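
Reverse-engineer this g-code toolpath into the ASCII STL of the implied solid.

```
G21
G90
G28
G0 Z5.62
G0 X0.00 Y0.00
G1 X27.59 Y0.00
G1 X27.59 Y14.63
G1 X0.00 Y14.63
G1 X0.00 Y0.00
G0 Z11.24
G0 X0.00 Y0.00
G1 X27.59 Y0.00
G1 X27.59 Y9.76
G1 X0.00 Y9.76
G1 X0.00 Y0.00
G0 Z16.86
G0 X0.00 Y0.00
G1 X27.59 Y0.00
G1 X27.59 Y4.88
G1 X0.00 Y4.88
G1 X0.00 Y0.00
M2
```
solid part
  facet normal 0.0000 0.0000 -1.0000
    outer loop
      vertex 27.59 19.51 0.00
      vertex 27.59 0.00 0.00
      vertex 0.00 0.00 0.00
    endloop
  endfacet
  facet normal 0.0000 0.0000 -1.0000
    outer loop
      vertex 0.00 19.51 0.00
      vertex 27.59 19.51 0.00
      vertex 0.00 0.00 0.00
    endloop
  endfacet
  facet normal 0.0000 -1.0000 0.0000
    outer loop
      vertex 0.00 0.00 0.00
      vertex 27.59 0.00 0.00
      vertex 27.59 0.00 22.48
    endloop
  endfacet
  facet normal 0.0000 -1.0000 0.0000
    outer loop
      vertex 0.00 0.00 0.00
      vertex 27.59 0.00 22.48
      vertex 0.00 0.00 22.48
    endloop
  endfacet
  facet normal 0.0000 0.7552 0.6555
    outer loop
      vertex 0.00 0.00 22.48
      vertex 27.59 0.00 22.48
      vertex 27.59 19.51 0.00
    endloop
  endfacet
  facet normal 0.0000 0.7552 0.6555
    outer loop
      vertex 0.00 0.00 22.48
      vertex 27.59 19.51 0.00
      vertex 0.00 19.51 0.00
    endloop
  endfacet
  facet normal -1.0000 0.0000 0.0000
    outer loop
      vertex 0.00 0.00 22.48
      vertex 0.00 19.51 0.00
      vertex 0.00 0.00 0.00
    endloop
  endfacet
  facet normal 1.0000 0.0000 0.0000
    outer loop
      vertex 27.59 0.00 0.00
      vertex 27.59 19.51 0.00
      vertex 27.59 0.00 22.48
    endloop
  endfacet
endsolid part

The G0 Z moves step by Δz≈5.62 mm. The G1 loops shrink linearly with z, so the solid tapers from its base footprint up to z≈22.5. Closing with a flat bottom cap and the tapered top and triangulating gives 8 facets — a wedge (ramp): 27.6 × 19.5 mm base, rising to 22.5 mm along the y=0 edge and sloping linearly to z=0 at y=19.5.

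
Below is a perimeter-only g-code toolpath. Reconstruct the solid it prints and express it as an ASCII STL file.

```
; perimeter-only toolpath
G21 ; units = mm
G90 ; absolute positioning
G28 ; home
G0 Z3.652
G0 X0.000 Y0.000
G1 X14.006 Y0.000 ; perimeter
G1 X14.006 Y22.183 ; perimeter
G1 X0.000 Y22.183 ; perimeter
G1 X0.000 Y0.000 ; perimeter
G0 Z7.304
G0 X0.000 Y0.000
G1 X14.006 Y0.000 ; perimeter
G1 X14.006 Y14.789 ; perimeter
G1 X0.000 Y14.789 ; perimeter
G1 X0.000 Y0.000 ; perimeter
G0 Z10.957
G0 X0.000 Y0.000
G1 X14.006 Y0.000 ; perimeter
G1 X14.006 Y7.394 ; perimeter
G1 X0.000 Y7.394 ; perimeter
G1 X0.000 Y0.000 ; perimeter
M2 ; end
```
solid part
  facet normal 0.0000 0.0000 -1.0000
    outer loop
      vertex 14.006 29.577 0.000
      vertex 14.006 0.000 0.000
      vertex 0.000 0.000 0.000
    endloop
  endfacet
  facet normal 0.0000 0.0000 -1.0000
    outer loop
      vertex 0.000 29.577 0.000
      vertex 14.006 29.577 0.000
      vertex 0.000 0.000 0.000
    endloop
  endfacet
  facet normal 0.0000 -1.0000 0.0000
    outer loop
      vertex 0.000 0.000 0.000
      vertex 14.006 0.000 0.000
      vertex 14.006 0.000 14.609
    endloop
  endfacet
  facet normal 0.0000 -1.0000 0.0000
    outer loop
      vertex 0.000 0.000 0.000
      vertex 14.006 0.000 14.609
      vertex 0.000 0.000 14.609
    endloop
  endfacet
  facet normal 0.0000 0.4429 0.8966
    outer loop
      vertex 0.000 0.000 14.609
      vertex 14.006 0.000 14.609
      vertex 14.006 29.577 0.000
    endloop
  endfacet
  facet normal 0.0000 0.4429 0.8966
    outer loop
      vertex 0.000 0.000 14.609
      vertex 14.006 29.577 0.000
      vertex 0.000 29.577 0.000
    endloop
  endfacet
  facet normal -1.0000 0.0000 0.0000
    outer loop
      vertex 0.000 0.000 14.609
      vertex 0.000 29.577 0.000
      vertex 0.000 0.000 0.000
    endloop
  endfacet
  facet normal 1.0000 0.0000 0.0000
    outer loop
      vertex 14.006 0.000 0.000
      vertex 14.006 29.577 0.000
      vertex 14.006 0.000 14.609
    endloop
  endfacet
endsolid part

The G0 Z moves step by Δz≈3.652 mm. The G1 loops shrink linearly with z, so the solid tapers from its base footprint up to z≈14.6. Closing with a flat bottom cap and the tapered top and triangulating gives 8 facets — a wedge (ramp): 14 × 29.6 mm base, rising to 14.6 mm along the y=0 edge and sloping linearly to z=0 at y=29.6.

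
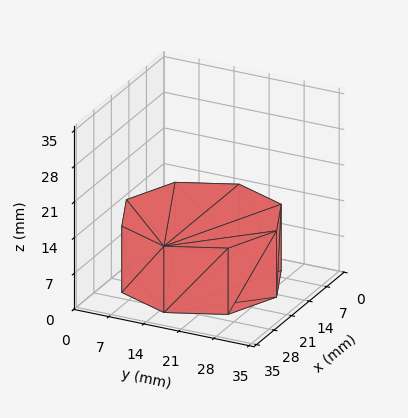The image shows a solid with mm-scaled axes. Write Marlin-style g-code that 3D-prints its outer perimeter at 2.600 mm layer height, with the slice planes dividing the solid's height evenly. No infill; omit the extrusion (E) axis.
Reading the render: the shape is a regular 8-sided prism (a cylinder approximated with 8 flat sides), circumscribed radius ≈ 15 mm, height ≈ 13 mm (dimensions read to the nearest mm from the axis ticks). For the g-code, the solid's height is divided into equal slices at the stated Δz and each level perimeter traced with G1 moves after a G0 lift.

; perimeter-only toolpath
G21 ; units = mm
G90 ; absolute positioning
G28 ; home
; layer 1
G0 Z2.600
G0 X30.000 Y15.000
G1 X25.607 Y25.607
G1 X15.000 Y30.000
G1 X4.393 Y25.607
G1 X0.000 Y15.000
G1 X4.393 Y4.393
G1 X15.000 Y0.000
G1 X25.607 Y4.393
G1 X30.000 Y15.000
; layer 2
G0 Z5.200
G0 X30.000 Y15.000
G1 X25.607 Y25.607
G1 X15.000 Y30.000
G1 X4.393 Y25.607
G1 X0.000 Y15.000
G1 X4.393 Y4.393
G1 X15.000 Y0.000
G1 X25.607 Y4.393
G1 X30.000 Y15.000
; layer 3
G0 Z7.800
G0 X30.000 Y15.000
G1 X25.607 Y25.607
G1 X15.000 Y30.000
G1 X4.393 Y25.607
G1 X0.000 Y15.000
G1 X4.393 Y4.393
G1 X15.000 Y0.000
G1 X25.607 Y4.393
G1 X30.000 Y15.000
; layer 4
G0 Z10.400
G0 X30.000 Y15.000
G1 X25.607 Y25.607
G1 X15.000 Y30.000
G1 X4.393 Y25.607
G1 X0.000 Y15.000
G1 X4.393 Y4.393
G1 X15.000 Y0.000
G1 X25.607 Y4.393
G1 X30.000 Y15.000
; layer 5
G0 Z13.000
G0 X30.000 Y15.000
G1 X25.607 Y25.607
G1 X15.000 Y30.000
G1 X4.393 Y25.607
G1 X0.000 Y15.000
G1 X4.393 Y4.393
G1 X15.000 Y0.000
G1 X25.607 Y4.393
G1 X30.000 Y15.000
M2 ; end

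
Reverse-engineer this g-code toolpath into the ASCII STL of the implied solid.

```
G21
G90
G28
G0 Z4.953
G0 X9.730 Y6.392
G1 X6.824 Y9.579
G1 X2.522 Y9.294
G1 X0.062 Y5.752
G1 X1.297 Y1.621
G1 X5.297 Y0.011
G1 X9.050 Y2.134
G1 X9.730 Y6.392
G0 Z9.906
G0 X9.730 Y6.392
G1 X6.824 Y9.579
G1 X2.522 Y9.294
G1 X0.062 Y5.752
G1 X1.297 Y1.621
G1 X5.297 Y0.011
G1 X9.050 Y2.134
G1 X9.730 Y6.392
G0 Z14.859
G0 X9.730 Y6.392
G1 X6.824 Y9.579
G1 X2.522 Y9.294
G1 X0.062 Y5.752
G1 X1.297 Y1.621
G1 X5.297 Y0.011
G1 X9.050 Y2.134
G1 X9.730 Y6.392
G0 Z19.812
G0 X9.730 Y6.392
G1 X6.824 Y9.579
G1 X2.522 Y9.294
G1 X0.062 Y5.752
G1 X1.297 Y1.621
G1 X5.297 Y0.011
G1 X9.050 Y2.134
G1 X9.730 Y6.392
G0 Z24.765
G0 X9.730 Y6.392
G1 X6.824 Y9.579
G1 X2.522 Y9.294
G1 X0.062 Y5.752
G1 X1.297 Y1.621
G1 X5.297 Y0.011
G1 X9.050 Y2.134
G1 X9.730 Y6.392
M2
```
solid part
  facet normal 0.0000 0.0000 -1.0000
    outer loop
      vertex 2.522 9.294 0.000
      vertex 6.824 9.579 0.000
      vertex 9.730 6.392 0.000
    endloop
  endfacet
  facet normal 0.0000 0.0000 -1.0000
    outer loop
      vertex 0.062 5.752 0.000
      vertex 2.522 9.294 0.000
      vertex 9.730 6.392 0.000
    endloop
  endfacet
  facet normal 0.0000 0.0000 -1.0000
    outer loop
      vertex 1.297 1.621 0.000
      vertex 0.062 5.752 0.000
      vertex 9.730 6.392 0.000
    endloop
  endfacet
  facet normal 0.0000 0.0000 -1.0000
    outer loop
      vertex 5.297 0.011 0.000
      vertex 1.297 1.621 0.000
      vertex 9.730 6.392 0.000
    endloop
  endfacet
  facet normal 0.0000 0.0000 -1.0000
    outer loop
      vertex 9.050 2.134 0.000
      vertex 5.297 0.011 0.000
      vertex 9.730 6.392 0.000
    endloop
  endfacet
  facet normal 0.0000 0.0000 1.0000
    outer loop
      vertex 9.730 6.392 24.765
      vertex 6.824 9.579 24.765
      vertex 2.522 9.294 24.765
    endloop
  endfacet
  facet normal 0.0000 0.0000 1.0000
    outer loop
      vertex 9.730 6.392 24.765
      vertex 2.522 9.294 24.765
      vertex 0.062 5.752 24.765
    endloop
  endfacet
  facet normal 0.0000 0.0000 1.0000
    outer loop
      vertex 9.730 6.392 24.765
      vertex 0.062 5.752 24.765
      vertex 1.297 1.621 24.765
    endloop
  endfacet
  facet normal 0.0000 0.0000 1.0000
    outer loop
      vertex 9.730 6.392 24.765
      vertex 1.297 1.621 24.765
      vertex 5.297 0.011 24.765
    endloop
  endfacet
  facet normal 0.0000 0.0000 1.0000
    outer loop
      vertex 9.730 6.392 24.765
      vertex 5.297 0.011 24.765
      vertex 9.050 2.134 24.765
    endloop
  endfacet
  facet normal 0.7389 0.6738 0.0000
    outer loop
      vertex 9.730 6.392 0.000
      vertex 6.824 9.579 0.000
      vertex 6.824 9.579 24.765
    endloop
  endfacet
  facet normal 0.7389 0.6738 0.0000
    outer loop
      vertex 9.730 6.392 0.000
      vertex 6.824 9.579 24.765
      vertex 9.730 6.392 24.765
    endloop
  endfacet
  facet normal -0.0661 0.9978 0.0000
    outer loop
      vertex 6.824 9.579 0.000
      vertex 2.522 9.294 0.000
      vertex 2.522 9.294 24.765
    endloop
  endfacet
  facet normal -0.0661 0.9978 0.0000
    outer loop
      vertex 6.824 9.579 0.000
      vertex 2.522 9.294 24.765
      vertex 6.824 9.579 24.765
    endloop
  endfacet
  facet normal -0.8213 0.5704 0.0000
    outer loop
      vertex 2.522 9.294 0.000
      vertex 0.062 5.752 0.000
      vertex 0.062 5.752 24.765
    endloop
  endfacet
  facet normal -0.8213 0.5704 0.0000
    outer loop
      vertex 2.522 9.294 0.000
      vertex 0.062 5.752 24.765
      vertex 2.522 9.294 24.765
    endloop
  endfacet
  facet normal -0.9581 -0.2864 0.0000
    outer loop
      vertex 0.062 5.752 0.000
      vertex 1.297 1.621 0.000
      vertex 1.297 1.621 24.765
    endloop
  endfacet
  facet normal -0.9581 -0.2864 0.0000
    outer loop
      vertex 0.062 5.752 0.000
      vertex 1.297 1.621 24.765
      vertex 0.062 5.752 24.765
    endloop
  endfacet
  facet normal -0.3734 -0.9277 0.0000
    outer loop
      vertex 1.297 1.621 0.000
      vertex 5.297 0.011 0.000
      vertex 5.297 0.011 24.765
    endloop
  endfacet
  facet normal -0.3734 -0.9277 0.0000
    outer loop
      vertex 1.297 1.621 0.000
      vertex 5.297 0.011 24.765
      vertex 1.297 1.621 24.765
    endloop
  endfacet
  facet normal 0.4924 -0.8704 0.0000
    outer loop
      vertex 5.297 0.011 0.000
      vertex 9.050 2.134 0.000
      vertex 9.050 2.134 24.765
    endloop
  endfacet
  facet normal 0.4924 -0.8704 0.0000
    outer loop
      vertex 5.297 0.011 0.000
      vertex 9.050 2.134 24.765
      vertex 5.297 0.011 24.765
    endloop
  endfacet
  facet normal 0.9875 -0.1577 0.0000
    outer loop
      vertex 9.050 2.134 0.000
      vertex 9.730 6.392 0.000
      vertex 9.730 6.392 24.765
    endloop
  endfacet
  facet normal 0.9875 -0.1577 0.0000
    outer loop
      vertex 9.050 2.134 0.000
      vertex 9.730 6.392 24.765
      vertex 9.050 2.134 24.765
    endloop
  endfacet
endsolid part

The G0 Z moves step by Δz≈4.953 mm. Every layer's G1 loop is the same polygon, so the solid is a straight extrusion of it from z=0 to z≈24.8. Closing with flat bottom and top caps and triangulating gives 24 facets — a regular 7-sided prism (a cylinder approximated with 7 flat sides), circumscribed radius ≈ 4.97 mm, height ≈ 24.8 mm.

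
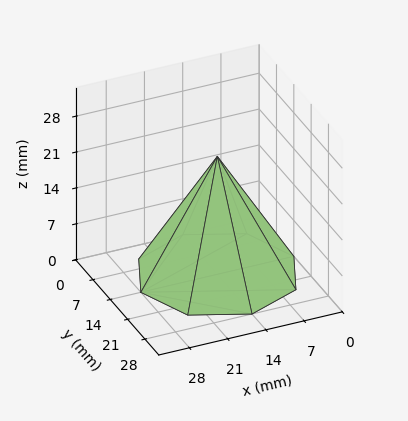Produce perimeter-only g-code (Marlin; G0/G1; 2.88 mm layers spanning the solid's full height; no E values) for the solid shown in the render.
Reading the render: the shape is a regular 8-sided pyramid, base circumscribed radius ≈ 14 mm, apex at z ≈ 23 mm (dimensions read to the nearest mm from the axis ticks). For the g-code, the solid's height is divided into equal slices at the stated Δz and each level perimeter traced with G1 moves after a G0 lift.

; perimeter-only toolpath
G21 ; units = mm
G90 ; absolute positioning
G28 ; home
; layer 1
G0 Z2.88
G0 X26.25 Y14.00
G1 X22.66 Y22.66
G1 X14.00 Y26.25
G1 X5.34 Y22.66
G1 X1.75 Y14.00
G1 X5.34 Y5.34
G1 X14.00 Y1.75
G1 X22.66 Y5.34
G1 X26.25 Y14.00
; layer 2
G0 Z5.75
G0 X24.50 Y14.00
G1 X21.42 Y21.42
G1 X14.00 Y24.50
G1 X6.57 Y21.42
G1 X3.50 Y14.00
G1 X6.57 Y6.57
G1 X14.00 Y3.50
G1 X21.42 Y6.57
G1 X24.50 Y14.00
; layer 3
G0 Z8.62
G0 X22.75 Y14.00
G1 X20.19 Y20.19
G1 X14.00 Y22.75
G1 X7.81 Y20.19
G1 X5.25 Y14.00
G1 X7.81 Y7.81
G1 X14.00 Y5.25
G1 X20.19 Y7.81
G1 X22.75 Y14.00
; layer 4
G0 Z11.50
G0 X21.00 Y14.00
G1 X18.95 Y18.95
G1 X14.00 Y21.00
G1 X9.05 Y18.95
G1 X7.00 Y14.00
G1 X9.05 Y9.05
G1 X14.00 Y7.00
G1 X18.95 Y9.05
G1 X21.00 Y14.00
; layer 5
G0 Z14.38
G0 X19.25 Y14.00
G1 X17.71 Y17.71
G1 X14.00 Y19.25
G1 X10.29 Y17.71
G1 X8.75 Y14.00
G1 X10.29 Y10.29
G1 X14.00 Y8.75
G1 X17.71 Y10.29
G1 X19.25 Y14.00
; layer 6
G0 Z17.25
G0 X17.50 Y14.00
G1 X16.48 Y16.48
G1 X14.00 Y17.50
G1 X11.53 Y16.48
G1 X10.50 Y14.00
G1 X11.53 Y11.53
G1 X14.00 Y10.50
G1 X16.48 Y11.53
G1 X17.50 Y14.00
; layer 7
G0 Z20.12
G0 X15.75 Y14.00
G1 X15.24 Y15.24
G1 X14.00 Y15.75
G1 X12.76 Y15.24
G1 X12.25 Y14.00
G1 X12.76 Y12.76
G1 X14.00 Y12.25
G1 X15.24 Y12.76
G1 X15.75 Y14.00
M2 ; end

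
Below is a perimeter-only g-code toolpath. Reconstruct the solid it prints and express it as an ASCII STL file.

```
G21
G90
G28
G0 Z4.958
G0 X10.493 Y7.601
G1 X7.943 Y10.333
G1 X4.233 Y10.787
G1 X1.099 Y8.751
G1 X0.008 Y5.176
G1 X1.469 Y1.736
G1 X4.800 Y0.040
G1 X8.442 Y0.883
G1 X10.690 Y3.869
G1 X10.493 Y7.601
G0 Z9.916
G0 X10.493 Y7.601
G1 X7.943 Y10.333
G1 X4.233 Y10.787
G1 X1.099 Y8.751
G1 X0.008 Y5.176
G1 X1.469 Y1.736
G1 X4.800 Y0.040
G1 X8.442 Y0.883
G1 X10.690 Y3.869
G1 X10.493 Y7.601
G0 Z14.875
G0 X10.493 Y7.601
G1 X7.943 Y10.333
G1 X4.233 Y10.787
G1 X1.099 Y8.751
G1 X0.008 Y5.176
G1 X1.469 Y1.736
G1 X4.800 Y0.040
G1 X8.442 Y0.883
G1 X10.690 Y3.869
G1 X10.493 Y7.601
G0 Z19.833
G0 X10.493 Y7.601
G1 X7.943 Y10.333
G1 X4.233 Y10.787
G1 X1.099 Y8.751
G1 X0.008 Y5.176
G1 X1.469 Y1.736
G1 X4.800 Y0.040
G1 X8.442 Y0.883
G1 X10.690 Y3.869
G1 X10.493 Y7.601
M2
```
solid part
  facet normal 0.0000 0.0000 -1.0000
    outer loop
      vertex 4.233 10.787 0.000
      vertex 7.943 10.333 0.000
      vertex 10.493 7.601 0.000
    endloop
  endfacet
  facet normal 0.0000 0.0000 -1.0000
    outer loop
      vertex 1.099 8.751 0.000
      vertex 4.233 10.787 0.000
      vertex 10.493 7.601 0.000
    endloop
  endfacet
  facet normal 0.0000 0.0000 -1.0000
    outer loop
      vertex 0.008 5.176 0.000
      vertex 1.099 8.751 0.000
      vertex 10.493 7.601 0.000
    endloop
  endfacet
  facet normal 0.0000 0.0000 -1.0000
    outer loop
      vertex 1.469 1.736 0.000
      vertex 0.008 5.176 0.000
      vertex 10.493 7.601 0.000
    endloop
  endfacet
  facet normal 0.0000 0.0000 -1.0000
    outer loop
      vertex 4.800 0.040 0.000
      vertex 1.469 1.736 0.000
      vertex 10.493 7.601 0.000
    endloop
  endfacet
  facet normal 0.0000 0.0000 -1.0000
    outer loop
      vertex 8.442 0.883 0.000
      vertex 4.800 0.040 0.000
      vertex 10.493 7.601 0.000
    endloop
  endfacet
  facet normal 0.0000 0.0000 -1.0000
    outer loop
      vertex 10.690 3.869 0.000
      vertex 8.442 0.883 0.000
      vertex 10.493 7.601 0.000
    endloop
  endfacet
  facet normal 0.0000 0.0000 1.0000
    outer loop
      vertex 10.493 7.601 19.833
      vertex 7.943 10.333 19.833
      vertex 4.233 10.787 19.833
    endloop
  endfacet
  facet normal 0.0000 0.0000 1.0000
    outer loop
      vertex 10.493 7.601 19.833
      vertex 4.233 10.787 19.833
      vertex 1.099 8.751 19.833
    endloop
  endfacet
  facet normal 0.0000 0.0000 1.0000
    outer loop
      vertex 10.493 7.601 19.833
      vertex 1.099 8.751 19.833
      vertex 0.008 5.176 19.833
    endloop
  endfacet
  facet normal 0.0000 0.0000 1.0000
    outer loop
      vertex 10.493 7.601 19.833
      vertex 0.008 5.176 19.833
      vertex 1.469 1.736 19.833
    endloop
  endfacet
  facet normal 0.0000 0.0000 1.0000
    outer loop
      vertex 10.493 7.601 19.833
      vertex 1.469 1.736 19.833
      vertex 4.800 0.040 19.833
    endloop
  endfacet
  facet normal 0.0000 0.0000 1.0000
    outer loop
      vertex 10.493 7.601 19.833
      vertex 4.800 0.040 19.833
      vertex 8.442 0.883 19.833
    endloop
  endfacet
  facet normal 0.0000 0.0000 1.0000
    outer loop
      vertex 10.493 7.601 19.833
      vertex 8.442 0.883 19.833
      vertex 10.690 3.869 19.833
    endloop
  endfacet
  facet normal 0.7310 0.6823 0.0000
    outer loop
      vertex 10.493 7.601 0.000
      vertex 7.943 10.333 0.000
      vertex 7.943 10.333 19.833
    endloop
  endfacet
  facet normal 0.7310 0.6823 0.0000
    outer loop
      vertex 10.493 7.601 0.000
      vertex 7.943 10.333 19.833
      vertex 10.493 7.601 19.833
    endloop
  endfacet
  facet normal 0.1215 0.9926 0.0000
    outer loop
      vertex 7.943 10.333 0.000
      vertex 4.233 10.787 0.000
      vertex 4.233 10.787 19.833
    endloop
  endfacet
  facet normal 0.1215 0.9926 0.0000
    outer loop
      vertex 7.943 10.333 0.000
      vertex 4.233 10.787 19.833
      vertex 7.943 10.333 19.833
    endloop
  endfacet
  facet normal -0.5448 0.8386 0.0000
    outer loop
      vertex 4.233 10.787 0.000
      vertex 1.099 8.751 0.000
      vertex 1.099 8.751 19.833
    endloop
  endfacet
  facet normal -0.5448 0.8386 0.0000
    outer loop
      vertex 4.233 10.787 0.000
      vertex 1.099 8.751 19.833
      vertex 4.233 10.787 19.833
    endloop
  endfacet
  facet normal -0.9565 0.2919 0.0000
    outer loop
      vertex 1.099 8.751 0.000
      vertex 0.008 5.176 0.000
      vertex 0.008 5.176 19.833
    endloop
  endfacet
  facet normal -0.9565 0.2919 0.0000
    outer loop
      vertex 1.099 8.751 0.000
      vertex 0.008 5.176 19.833
      vertex 1.099 8.751 19.833
    endloop
  endfacet
  facet normal -0.9204 -0.3909 0.0000
    outer loop
      vertex 0.008 5.176 0.000
      vertex 1.469 1.736 0.000
      vertex 1.469 1.736 19.833
    endloop
  endfacet
  facet normal -0.9204 -0.3909 0.0000
    outer loop
      vertex 0.008 5.176 0.000
      vertex 1.469 1.736 19.833
      vertex 0.008 5.176 19.833
    endloop
  endfacet
  facet normal -0.4537 -0.8911 0.0000
    outer loop
      vertex 1.469 1.736 0.000
      vertex 4.800 0.040 0.000
      vertex 4.800 0.040 19.833
    endloop
  endfacet
  facet normal -0.4537 -0.8911 0.0000
    outer loop
      vertex 1.469 1.736 0.000
      vertex 4.800 0.040 19.833
      vertex 1.469 1.736 19.833
    endloop
  endfacet
  facet normal 0.2255 -0.9742 0.0000
    outer loop
      vertex 4.800 0.040 0.000
      vertex 8.442 0.883 0.000
      vertex 8.442 0.883 19.833
    endloop
  endfacet
  facet normal 0.2255 -0.9742 0.0000
    outer loop
      vertex 4.800 0.040 0.000
      vertex 8.442 0.883 19.833
      vertex 4.800 0.040 19.833
    endloop
  endfacet
  facet normal 0.7989 -0.6015 0.0000
    outer loop
      vertex 8.442 0.883 0.000
      vertex 10.690 3.869 0.000
      vertex 10.690 3.869 19.833
    endloop
  endfacet
  facet normal 0.7989 -0.6015 0.0000
    outer loop
      vertex 8.442 0.883 0.000
      vertex 10.690 3.869 19.833
      vertex 8.442 0.883 19.833
    endloop
  endfacet
  facet normal 0.9986 0.0527 0.0000
    outer loop
      vertex 10.690 3.869 0.000
      vertex 10.493 7.601 0.000
      vertex 10.493 7.601 19.833
    endloop
  endfacet
  facet normal 0.9986 0.0527 0.0000
    outer loop
      vertex 10.690 3.869 0.000
      vertex 10.493 7.601 19.833
      vertex 10.690 3.869 19.833
    endloop
  endfacet
endsolid part

The G0 Z moves step by Δz≈4.958 mm. Every layer's G1 loop is the same polygon, so the solid is a straight extrusion of it from z=0 to z≈19.8. Closing with flat bottom and top caps and triangulating gives 32 facets — a regular 9-sided prism (a cylinder approximated with 9 flat sides), circumscribed radius ≈ 5.46 mm, height ≈ 19.8 mm.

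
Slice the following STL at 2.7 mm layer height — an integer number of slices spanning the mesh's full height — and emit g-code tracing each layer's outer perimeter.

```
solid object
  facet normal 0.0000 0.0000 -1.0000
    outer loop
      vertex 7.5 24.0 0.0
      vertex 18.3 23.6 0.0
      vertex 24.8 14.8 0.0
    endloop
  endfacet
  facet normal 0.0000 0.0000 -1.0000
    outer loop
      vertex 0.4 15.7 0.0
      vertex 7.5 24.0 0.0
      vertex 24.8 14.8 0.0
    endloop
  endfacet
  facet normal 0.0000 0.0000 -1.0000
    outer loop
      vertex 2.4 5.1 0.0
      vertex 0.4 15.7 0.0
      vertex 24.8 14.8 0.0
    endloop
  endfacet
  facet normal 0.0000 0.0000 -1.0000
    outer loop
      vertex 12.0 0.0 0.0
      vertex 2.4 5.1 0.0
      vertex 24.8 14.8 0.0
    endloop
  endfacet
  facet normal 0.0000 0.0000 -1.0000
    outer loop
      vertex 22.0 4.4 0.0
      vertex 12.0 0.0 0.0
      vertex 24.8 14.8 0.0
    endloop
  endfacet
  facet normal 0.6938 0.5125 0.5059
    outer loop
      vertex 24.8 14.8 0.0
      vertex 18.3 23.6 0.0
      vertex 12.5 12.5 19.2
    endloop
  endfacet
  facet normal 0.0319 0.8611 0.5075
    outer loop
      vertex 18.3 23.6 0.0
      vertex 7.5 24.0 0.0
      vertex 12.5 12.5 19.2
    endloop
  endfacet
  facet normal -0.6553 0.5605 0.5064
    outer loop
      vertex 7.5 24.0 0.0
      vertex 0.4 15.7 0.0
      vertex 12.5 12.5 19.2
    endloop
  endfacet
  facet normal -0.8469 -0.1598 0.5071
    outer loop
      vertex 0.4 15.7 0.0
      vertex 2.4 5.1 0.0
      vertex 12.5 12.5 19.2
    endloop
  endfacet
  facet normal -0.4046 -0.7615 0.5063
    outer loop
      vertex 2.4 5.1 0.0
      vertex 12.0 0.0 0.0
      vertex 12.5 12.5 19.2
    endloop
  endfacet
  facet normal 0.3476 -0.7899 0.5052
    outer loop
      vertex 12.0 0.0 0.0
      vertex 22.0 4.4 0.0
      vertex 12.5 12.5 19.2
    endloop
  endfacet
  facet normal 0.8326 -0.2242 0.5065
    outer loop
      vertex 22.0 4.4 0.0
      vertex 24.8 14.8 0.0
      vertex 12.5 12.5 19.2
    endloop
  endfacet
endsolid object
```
; perimeter-only toolpath
G21 ; units = mm
G90 ; absolute positioning
G28 ; home
; layer 1
G0 Z2.7
G0 X23.0 Y14.5
G1 X17.5 Y22.0
G1 X8.2 Y22.4
G1 X2.1 Y15.2
G1 X3.8 Y6.2
G1 X12.1 Y1.8
G1 X20.6 Y5.6
G1 X23.0 Y14.5
; layer 2
G0 Z5.5
G0 X21.3 Y14.1
G1 X16.6 Y20.4
G1 X8.9 Y20.7
G1 X3.9 Y14.8
G1 X5.3 Y7.2
G1 X12.1 Y3.6
G1 X19.3 Y6.7
G1 X21.3 Y14.1
; layer 3
G0 Z8.2
G0 X19.5 Y13.8
G1 X15.8 Y18.8
G1 X9.6 Y19.1
G1 X5.6 Y14.3
G1 X6.7 Y8.3
G1 X12.2 Y5.4
G1 X17.9 Y7.9
G1 X19.5 Y13.8
; layer 4
G0 Z11.0
G0 X17.8 Y13.5
G1 X15.0 Y17.3
G1 X10.4 Y17.4
G1 X7.3 Y13.9
G1 X8.2 Y9.3
G1 X12.3 Y7.1
G1 X16.6 Y9.0
G1 X17.8 Y13.5
; layer 5
G0 Z13.7
G0 X16.0 Y13.2
G1 X14.2 Y15.7
G1 X11.1 Y15.8
G1 X9.0 Y13.4
G1 X9.6 Y10.4
G1 X12.4 Y8.9
G1 X15.2 Y10.2
G1 X16.0 Y13.2
; layer 6
G0 Z16.5
G0 X14.3 Y12.8
G1 X13.3 Y14.1
G1 X11.8 Y14.1
G1 X10.8 Y13.0
G1 X11.1 Y11.4
G1 X12.4 Y10.7
G1 X13.9 Y11.3
G1 X14.3 Y12.8
M2 ; end

The solid is a regular 7-sided pyramid, base circumscribed radius ≈ 12.5 mm, apex at z ≈ 19.2 mm. Slicing at Δz = 2.7 mm — 7 equal slices spanning the solid's height, so layer i sits at z = i·h/7 — gives 6 non-empty perimeters. Each is a 7-segment closed polygon; G0 lifts to the layer z and rapids to the start vertex, then G1 traces the edges. The cross-section shrinks linearly with z (the slice at the apex is degenerate and omitted).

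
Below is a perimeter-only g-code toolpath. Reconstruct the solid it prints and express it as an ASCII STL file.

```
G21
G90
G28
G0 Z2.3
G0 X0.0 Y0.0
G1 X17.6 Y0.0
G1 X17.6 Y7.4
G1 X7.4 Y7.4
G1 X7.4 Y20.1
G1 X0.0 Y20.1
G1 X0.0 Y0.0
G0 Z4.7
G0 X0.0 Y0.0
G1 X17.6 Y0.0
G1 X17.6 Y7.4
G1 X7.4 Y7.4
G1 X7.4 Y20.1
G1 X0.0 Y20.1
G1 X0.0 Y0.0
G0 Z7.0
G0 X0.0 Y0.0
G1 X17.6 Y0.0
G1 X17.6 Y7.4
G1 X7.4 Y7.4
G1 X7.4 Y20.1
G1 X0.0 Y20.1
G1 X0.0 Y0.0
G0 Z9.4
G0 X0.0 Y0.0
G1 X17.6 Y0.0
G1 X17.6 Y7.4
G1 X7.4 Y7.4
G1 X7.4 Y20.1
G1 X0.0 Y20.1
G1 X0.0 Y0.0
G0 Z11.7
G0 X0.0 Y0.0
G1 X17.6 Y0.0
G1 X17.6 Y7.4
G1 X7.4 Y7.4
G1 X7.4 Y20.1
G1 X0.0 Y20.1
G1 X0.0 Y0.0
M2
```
solid part
  facet normal 0.0000 0.0000 -1.0000
    outer loop
      vertex 17.6 7.4 0.0
      vertex 17.6 0.0 0.0
      vertex 0.0 0.0 0.0
    endloop
  endfacet
  facet normal 0.0000 0.0000 -1.0000
    outer loop
      vertex 7.4 7.4 0.0
      vertex 17.6 7.4 0.0
      vertex 0.0 0.0 0.0
    endloop
  endfacet
  facet normal 0.0000 0.0000 -1.0000
    outer loop
      vertex 7.4 20.1 0.0
      vertex 7.4 7.4 0.0
      vertex 0.0 0.0 0.0
    endloop
  endfacet
  facet normal 0.0000 0.0000 -1.0000
    outer loop
      vertex 0.0 20.1 0.0
      vertex 7.4 20.1 0.0
      vertex 0.0 0.0 0.0
    endloop
  endfacet
  facet normal 0.0000 0.0000 1.0000
    outer loop
      vertex 0.0 0.0 11.7
      vertex 17.6 0.0 11.7
      vertex 17.6 7.4 11.7
    endloop
  endfacet
  facet normal 0.0000 0.0000 1.0000
    outer loop
      vertex 0.0 0.0 11.7
      vertex 17.6 7.4 11.7
      vertex 7.4 7.4 11.7
    endloop
  endfacet
  facet normal 0.0000 0.0000 1.0000
    outer loop
      vertex 0.0 0.0 11.7
      vertex 7.4 7.4 11.7
      vertex 7.4 20.1 11.7
    endloop
  endfacet
  facet normal 0.0000 0.0000 1.0000
    outer loop
      vertex 0.0 0.0 11.7
      vertex 7.4 20.1 11.7
      vertex 0.0 20.1 11.7
    endloop
  endfacet
  facet normal 0.0000 -1.0000 0.0000
    outer loop
      vertex 0.0 0.0 0.0
      vertex 17.6 0.0 0.0
      vertex 17.6 0.0 11.7
    endloop
  endfacet
  facet normal 0.0000 -1.0000 0.0000
    outer loop
      vertex 0.0 0.0 0.0
      vertex 17.6 0.0 11.7
      vertex 0.0 0.0 11.7
    endloop
  endfacet
  facet normal 1.0000 0.0000 0.0000
    outer loop
      vertex 17.6 0.0 0.0
      vertex 17.6 7.4 0.0
      vertex 17.6 7.4 11.7
    endloop
  endfacet
  facet normal 1.0000 0.0000 0.0000
    outer loop
      vertex 17.6 0.0 0.0
      vertex 17.6 7.4 11.7
      vertex 17.6 0.0 11.7
    endloop
  endfacet
  facet normal 0.0000 1.0000 0.0000
    outer loop
      vertex 17.6 7.4 0.0
      vertex 7.4 7.4 0.0
      vertex 7.4 7.4 11.7
    endloop
  endfacet
  facet normal 0.0000 1.0000 0.0000
    outer loop
      vertex 17.6 7.4 0.0
      vertex 7.4 7.4 11.7
      vertex 17.6 7.4 11.7
    endloop
  endfacet
  facet normal 1.0000 0.0000 0.0000
    outer loop
      vertex 7.4 7.4 0.0
      vertex 7.4 20.1 0.0
      vertex 7.4 20.1 11.7
    endloop
  endfacet
  facet normal 1.0000 0.0000 0.0000
    outer loop
      vertex 7.4 7.4 0.0
      vertex 7.4 20.1 11.7
      vertex 7.4 7.4 11.7
    endloop
  endfacet
  facet normal 0.0000 1.0000 0.0000
    outer loop
      vertex 7.4 20.1 0.0
      vertex 0.0 20.1 0.0
      vertex 0.0 20.1 11.7
    endloop
  endfacet
  facet normal 0.0000 1.0000 0.0000
    outer loop
      vertex 7.4 20.1 0.0
      vertex 0.0 20.1 11.7
      vertex 7.4 20.1 11.7
    endloop
  endfacet
  facet normal -1.0000 0.0000 0.0000
    outer loop
      vertex 0.0 20.1 0.0
      vertex 0.0 0.0 0.0
      vertex 0.0 0.0 11.7
    endloop
  endfacet
  facet normal -1.0000 0.0000 0.0000
    outer loop
      vertex 0.0 20.1 0.0
      vertex 0.0 0.0 11.7
      vertex 0.0 20.1 11.7
    endloop
  endfacet
endsolid part

The G0 Z moves step by Δz≈2.3 mm. Every layer's G1 loop is the same polygon, so the solid is a straight extrusion of it from z=0 to z≈11.7. Closing with flat bottom and top caps and triangulating gives 20 facets — an L-shaped prism: outer 17.6 × 20.1 mm, arm thicknesses ≈ 7.4 mm (horizontal) and 7.4 mm (vertical), extruded 11.7 mm in z.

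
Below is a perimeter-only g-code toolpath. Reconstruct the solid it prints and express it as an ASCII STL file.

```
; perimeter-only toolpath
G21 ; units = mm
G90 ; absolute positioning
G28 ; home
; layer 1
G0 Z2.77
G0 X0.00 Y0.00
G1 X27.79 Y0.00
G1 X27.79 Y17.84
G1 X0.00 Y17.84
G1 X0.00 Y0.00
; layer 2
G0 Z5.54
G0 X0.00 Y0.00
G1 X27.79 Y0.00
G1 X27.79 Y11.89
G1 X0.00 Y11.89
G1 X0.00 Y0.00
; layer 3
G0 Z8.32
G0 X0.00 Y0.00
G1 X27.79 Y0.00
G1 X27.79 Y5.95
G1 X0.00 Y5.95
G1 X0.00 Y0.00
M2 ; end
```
solid part
  facet normal 0.0000 0.0000 -1.0000
    outer loop
      vertex 27.79 23.78 0.00
      vertex 27.79 0.00 0.00
      vertex 0.00 0.00 0.00
    endloop
  endfacet
  facet normal 0.0000 0.0000 -1.0000
    outer loop
      vertex 0.00 23.78 0.00
      vertex 27.79 23.78 0.00
      vertex 0.00 0.00 0.00
    endloop
  endfacet
  facet normal 0.0000 -1.0000 0.0000
    outer loop
      vertex 0.00 0.00 0.00
      vertex 27.79 0.00 0.00
      vertex 27.79 0.00 11.09
    endloop
  endfacet
  facet normal 0.0000 -1.0000 0.0000
    outer loop
      vertex 0.00 0.00 0.00
      vertex 27.79 0.00 11.09
      vertex 0.00 0.00 11.09
    endloop
  endfacet
  facet normal 0.0000 0.4227 0.9063
    outer loop
      vertex 0.00 0.00 11.09
      vertex 27.79 0.00 11.09
      vertex 27.79 23.78 0.00
    endloop
  endfacet
  facet normal 0.0000 0.4227 0.9063
    outer loop
      vertex 0.00 0.00 11.09
      vertex 27.79 23.78 0.00
      vertex 0.00 23.78 0.00
    endloop
  endfacet
  facet normal -1.0000 0.0000 0.0000
    outer loop
      vertex 0.00 0.00 11.09
      vertex 0.00 23.78 0.00
      vertex 0.00 0.00 0.00
    endloop
  endfacet
  facet normal 1.0000 0.0000 0.0000
    outer loop
      vertex 27.79 0.00 0.00
      vertex 27.79 23.78 0.00
      vertex 27.79 0.00 11.09
    endloop
  endfacet
endsolid part

The G0 Z moves step by Δz≈2.77 mm. The G1 loops shrink linearly with z, so the solid tapers from its base footprint up to z≈11.1. Closing with a flat bottom cap and the tapered top and triangulating gives 8 facets — a wedge (ramp): 27.8 × 23.8 mm base, rising to 11.1 mm along the y=0 edge and sloping linearly to z=0 at y=23.8.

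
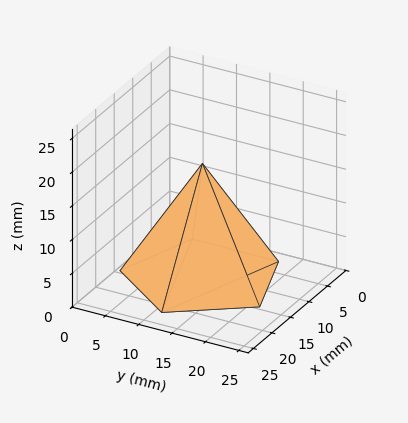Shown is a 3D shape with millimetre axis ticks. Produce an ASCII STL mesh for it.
Reading the render: the shape is a regular 5-sided pyramid, base circumscribed radius ≈ 11 mm, apex at z ≈ 17 mm (dimensions read to the nearest mm from the axis ticks). For the STL, each face is triangulated and given an outward normal.

solid part
  facet normal 0.0000 0.0000 -1.0000
    outer loop
      vertex 2.101 17.466 0.000
      vertex 14.399 21.462 0.000
      vertex 22.000 11.000 0.000
    endloop
  endfacet
  facet normal 0.0000 0.0000 -1.0000
    outer loop
      vertex 2.101 4.534 0.000
      vertex 2.101 17.466 0.000
      vertex 22.000 11.000 0.000
    endloop
  endfacet
  facet normal 0.0000 0.0000 -1.0000
    outer loop
      vertex 14.399 0.538 0.000
      vertex 2.101 4.534 0.000
      vertex 22.000 11.000 0.000
    endloop
  endfacet
  facet normal 0.7168 0.5207 0.4638
    outer loop
      vertex 22.000 11.000 0.000
      vertex 14.399 21.462 0.000
      vertex 11.000 11.000 17.000
    endloop
  endfacet
  facet normal -0.2738 0.8426 0.4638
    outer loop
      vertex 14.399 21.462 0.000
      vertex 2.101 17.466 0.000
      vertex 11.000 11.000 17.000
    endloop
  endfacet
  facet normal -0.8860 0.0000 0.4638
    outer loop
      vertex 2.101 17.466 0.000
      vertex 2.101 4.534 0.000
      vertex 11.000 11.000 17.000
    endloop
  endfacet
  facet normal -0.2738 -0.8426 0.4638
    outer loop
      vertex 2.101 4.534 0.000
      vertex 14.399 0.538 0.000
      vertex 11.000 11.000 17.000
    endloop
  endfacet
  facet normal 0.7168 -0.5207 0.4638
    outer loop
      vertex 14.399 0.538 0.000
      vertex 22.000 11.000 0.000
      vertex 11.000 11.000 17.000
    endloop
  endfacet
endsolid part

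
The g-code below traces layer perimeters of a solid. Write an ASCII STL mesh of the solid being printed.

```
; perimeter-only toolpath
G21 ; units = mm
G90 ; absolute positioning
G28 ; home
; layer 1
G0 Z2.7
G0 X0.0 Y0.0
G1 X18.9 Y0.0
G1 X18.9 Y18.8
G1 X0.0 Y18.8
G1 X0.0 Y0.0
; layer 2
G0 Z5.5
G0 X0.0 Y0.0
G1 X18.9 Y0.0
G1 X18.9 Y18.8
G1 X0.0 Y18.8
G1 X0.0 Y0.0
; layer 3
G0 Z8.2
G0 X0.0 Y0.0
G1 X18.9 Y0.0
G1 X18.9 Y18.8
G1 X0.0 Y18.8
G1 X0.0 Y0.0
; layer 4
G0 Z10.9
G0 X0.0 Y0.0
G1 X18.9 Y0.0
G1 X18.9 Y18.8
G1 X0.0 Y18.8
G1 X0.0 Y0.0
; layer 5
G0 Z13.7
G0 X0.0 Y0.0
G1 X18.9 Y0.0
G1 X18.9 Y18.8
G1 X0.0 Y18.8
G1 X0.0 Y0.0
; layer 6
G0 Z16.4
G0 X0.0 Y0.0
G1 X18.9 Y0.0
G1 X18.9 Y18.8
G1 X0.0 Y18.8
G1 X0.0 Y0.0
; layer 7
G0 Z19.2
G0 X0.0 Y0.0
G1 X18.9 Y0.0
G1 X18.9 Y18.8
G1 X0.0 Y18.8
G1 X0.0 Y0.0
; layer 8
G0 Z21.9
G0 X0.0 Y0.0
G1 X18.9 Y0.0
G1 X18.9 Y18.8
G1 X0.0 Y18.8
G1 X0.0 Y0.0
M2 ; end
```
solid part
  facet normal 0.0000 0.0000 -1.0000
    outer loop
      vertex 18.9 18.8 0.0
      vertex 18.9 0.0 0.0
      vertex 0.0 0.0 0.0
    endloop
  endfacet
  facet normal 0.0000 0.0000 -1.0000
    outer loop
      vertex 0.0 18.8 0.0
      vertex 18.9 18.8 0.0
      vertex 0.0 0.0 0.0
    endloop
  endfacet
  facet normal 0.0000 0.0000 1.0000
    outer loop
      vertex 0.0 0.0 21.9
      vertex 18.9 0.0 21.9
      vertex 18.9 18.8 21.9
    endloop
  endfacet
  facet normal 0.0000 0.0000 1.0000
    outer loop
      vertex 0.0 0.0 21.9
      vertex 18.9 18.8 21.9
      vertex 0.0 18.8 21.9
    endloop
  endfacet
  facet normal 0.0000 -1.0000 0.0000
    outer loop
      vertex 0.0 0.0 0.0
      vertex 18.9 0.0 0.0
      vertex 18.9 0.0 21.9
    endloop
  endfacet
  facet normal 0.0000 -1.0000 0.0000
    outer loop
      vertex 0.0 0.0 0.0
      vertex 18.9 0.0 21.9
      vertex 0.0 0.0 21.9
    endloop
  endfacet
  facet normal 0.0000 1.0000 0.0000
    outer loop
      vertex 18.9 18.8 21.9
      vertex 18.9 18.8 0.0
      vertex 0.0 18.8 0.0
    endloop
  endfacet
  facet normal 0.0000 1.0000 0.0000
    outer loop
      vertex 0.0 18.8 21.9
      vertex 18.9 18.8 21.9
      vertex 0.0 18.8 0.0
    endloop
  endfacet
  facet normal -1.0000 0.0000 0.0000
    outer loop
      vertex 0.0 18.8 21.9
      vertex 0.0 18.8 0.0
      vertex 0.0 0.0 0.0
    endloop
  endfacet
  facet normal -1.0000 0.0000 0.0000
    outer loop
      vertex 0.0 0.0 21.9
      vertex 0.0 18.8 21.9
      vertex 0.0 0.0 0.0
    endloop
  endfacet
  facet normal 1.0000 0.0000 0.0000
    outer loop
      vertex 18.9 0.0 0.0
      vertex 18.9 18.8 0.0
      vertex 18.9 18.8 21.9
    endloop
  endfacet
  facet normal 1.0000 0.0000 0.0000
    outer loop
      vertex 18.9 0.0 0.0
      vertex 18.9 18.8 21.9
      vertex 18.9 0.0 21.9
    endloop
  endfacet
endsolid part

The G0 Z moves step by Δz≈2.7 mm. Every layer's G1 loop is the same polygon, so the solid is a straight extrusion of it from z=0 to z≈21.9. Closing with flat bottom and top caps and triangulating gives 12 facets — a rectangular box, roughly 18.9 × 18.8 mm footprint and 21.9 mm tall.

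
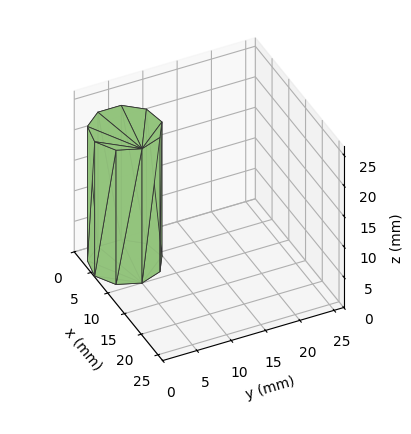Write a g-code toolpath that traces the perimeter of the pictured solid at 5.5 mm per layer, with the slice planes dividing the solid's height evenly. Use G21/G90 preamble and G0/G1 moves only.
Reading the render: the shape is a regular 9-sided prism (a cylinder approximated with 9 flat sides), circumscribed radius ≈ 5 mm, height ≈ 22 mm (dimensions read to the nearest mm from the axis ticks). For the g-code, the solid's height is divided into equal slices at the stated Δz and each level perimeter traced with G1 moves after a G0 lift.

; perimeter-only toolpath
G21 ; units = mm
G90 ; absolute positioning
G28 ; home
; layer 1
G0 Z5.5
G0 X10.0 Y5.0
G1 X8.8 Y8.2
G1 X5.9 Y9.9
G1 X2.5 Y9.3
G1 X0.3 Y6.7
G1 X0.3 Y3.3
G1 X2.5 Y0.7
G1 X5.9 Y0.1
G1 X8.8 Y1.8
G1 X10.0 Y5.0
; layer 2
G0 Z11.0
G0 X10.0 Y5.0
G1 X8.8 Y8.2
G1 X5.9 Y9.9
G1 X2.5 Y9.3
G1 X0.3 Y6.7
G1 X0.3 Y3.3
G1 X2.5 Y0.7
G1 X5.9 Y0.1
G1 X8.8 Y1.8
G1 X10.0 Y5.0
; layer 3
G0 Z16.5
G0 X10.0 Y5.0
G1 X8.8 Y8.2
G1 X5.9 Y9.9
G1 X2.5 Y9.3
G1 X0.3 Y6.7
G1 X0.3 Y3.3
G1 X2.5 Y0.7
G1 X5.9 Y0.1
G1 X8.8 Y1.8
G1 X10.0 Y5.0
; layer 4
G0 Z22.0
G0 X10.0 Y5.0
G1 X8.8 Y8.2
G1 X5.9 Y9.9
G1 X2.5 Y9.3
G1 X0.3 Y6.7
G1 X0.3 Y3.3
G1 X2.5 Y0.7
G1 X5.9 Y0.1
G1 X8.8 Y1.8
G1 X10.0 Y5.0
M2 ; end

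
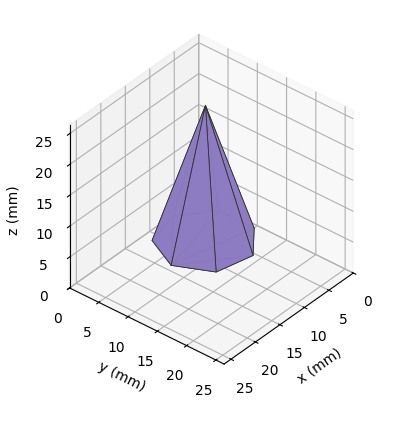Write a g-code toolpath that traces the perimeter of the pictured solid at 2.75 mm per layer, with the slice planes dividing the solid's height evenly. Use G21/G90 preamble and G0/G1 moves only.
Reading the render: the shape is a regular 7-sided pyramid, base circumscribed radius ≈ 7 mm, apex at z ≈ 22 mm (dimensions read to the nearest mm from the axis ticks). For the g-code, the solid's height is divided into equal slices at the stated Δz and each level perimeter traced with G1 moves after a G0 lift.

; perimeter-only toolpath
G21 ; units = mm
G90 ; absolute positioning
G28 ; home
; layer 1
G0 Z2.75
G0 X13.12 Y7.00
G1 X10.81 Y11.79
G1 X5.64 Y12.97
G1 X1.48 Y9.66
G1 X1.48 Y4.34
G1 X5.64 Y1.03
G1 X10.81 Y2.21
G1 X13.12 Y7.00
; layer 2
G0 Z5.50
G0 X12.25 Y7.00
G1 X10.27 Y11.10
G1 X5.83 Y12.12
G1 X2.27 Y9.28
G1 X2.27 Y4.72
G1 X5.83 Y1.89
G1 X10.27 Y2.90
G1 X12.25 Y7.00
; layer 3
G0 Z8.25
G0 X11.38 Y7.00
G1 X9.72 Y10.42
G1 X6.03 Y11.26
G1 X3.06 Y8.90
G1 X3.06 Y5.10
G1 X6.03 Y2.74
G1 X9.72 Y3.58
G1 X11.38 Y7.00
; layer 4
G0 Z11.00
G0 X10.50 Y7.00
G1 X9.18 Y9.73
G1 X6.22 Y10.41
G1 X3.84 Y8.52
G1 X3.84 Y5.48
G1 X6.22 Y3.59
G1 X9.18 Y4.26
G1 X10.50 Y7.00
; layer 5
G0 Z13.75
G0 X9.62 Y7.00
G1 X8.63 Y9.05
G1 X6.42 Y9.56
G1 X4.63 Y8.14
G1 X4.63 Y5.86
G1 X6.42 Y4.44
G1 X8.63 Y4.95
G1 X9.62 Y7.00
; layer 6
G0 Z16.50
G0 X8.75 Y7.00
G1 X8.09 Y8.37
G1 X6.61 Y8.71
G1 X5.42 Y7.76
G1 X5.42 Y6.24
G1 X6.61 Y5.29
G1 X8.09 Y5.63
G1 X8.75 Y7.00
; layer 7
G0 Z19.25
G0 X7.88 Y7.00
G1 X7.54 Y7.68
G1 X6.80 Y7.85
G1 X6.21 Y7.38
G1 X6.21 Y6.62
G1 X6.80 Y6.15
G1 X7.54 Y6.32
G1 X7.88 Y7.00
M2 ; end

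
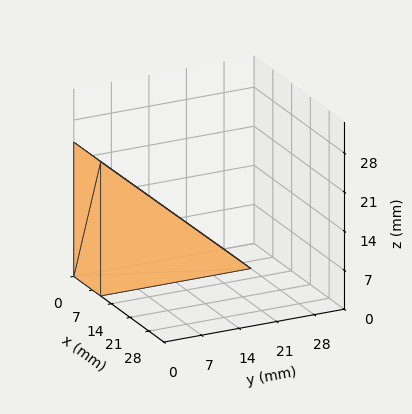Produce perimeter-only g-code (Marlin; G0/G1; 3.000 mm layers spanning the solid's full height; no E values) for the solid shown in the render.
Reading the render: the shape is a wedge (ramp): 10 × 28 mm base, rising to 24 mm along the y=0 edge and sloping linearly to z=0 at y=28 (dimensions read to the nearest mm from the axis ticks). For the g-code, the solid's height is divided into equal slices at the stated Δz and each level perimeter traced with G1 moves after a G0 lift.

; perimeter-only toolpath
G21 ; units = mm
G90 ; absolute positioning
G28 ; home
; layer 1
G0 Z3.000
G0 X0.000 Y0.000
G1 X10.000 Y0.000
G1 X10.000 Y24.500
G1 X0.000 Y24.500
G1 X0.000 Y0.000
; layer 2
G0 Z6.000
G0 X0.000 Y0.000
G1 X10.000 Y0.000
G1 X10.000 Y21.000
G1 X0.000 Y21.000
G1 X0.000 Y0.000
; layer 3
G0 Z9.000
G0 X0.000 Y0.000
G1 X10.000 Y0.000
G1 X10.000 Y17.500
G1 X0.000 Y17.500
G1 X0.000 Y0.000
; layer 4
G0 Z12.000
G0 X0.000 Y0.000
G1 X10.000 Y0.000
G1 X10.000 Y14.000
G1 X0.000 Y14.000
G1 X0.000 Y0.000
; layer 5
G0 Z15.000
G0 X0.000 Y0.000
G1 X10.000 Y0.000
G1 X10.000 Y10.500
G1 X0.000 Y10.500
G1 X0.000 Y0.000
; layer 6
G0 Z18.000
G0 X0.000 Y0.000
G1 X10.000 Y0.000
G1 X10.000 Y7.000
G1 X0.000 Y7.000
G1 X0.000 Y0.000
; layer 7
G0 Z21.000
G0 X0.000 Y0.000
G1 X10.000 Y0.000
G1 X10.000 Y3.500
G1 X0.000 Y3.500
G1 X0.000 Y0.000
M2 ; end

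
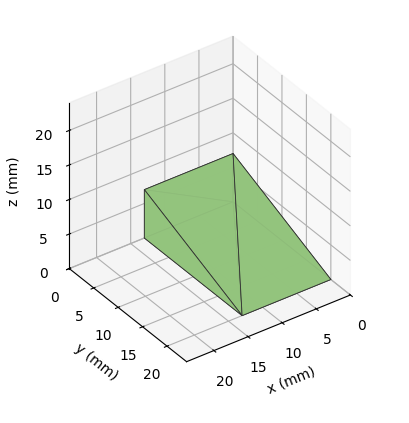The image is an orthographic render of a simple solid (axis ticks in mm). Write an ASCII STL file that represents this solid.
Reading the render: the shape is a wedge (ramp): 13 × 20 mm base, rising to 7 mm along the y=0 edge and sloping linearly to z=0 at y=20 (dimensions read to the nearest mm from the axis ticks). For the STL, each face is triangulated and given an outward normal.

solid part
  facet normal 0.0000 0.0000 -1.0000
    outer loop
      vertex 13.0 20.0 0.0
      vertex 13.0 0.0 0.0
      vertex 0.0 0.0 0.0
    endloop
  endfacet
  facet normal 0.0000 0.0000 -1.0000
    outer loop
      vertex 0.0 20.0 0.0
      vertex 13.0 20.0 0.0
      vertex 0.0 0.0 0.0
    endloop
  endfacet
  facet normal 0.0000 -1.0000 0.0000
    outer loop
      vertex 0.0 0.0 0.0
      vertex 13.0 0.0 0.0
      vertex 13.0 0.0 7.0
    endloop
  endfacet
  facet normal 0.0000 -1.0000 0.0000
    outer loop
      vertex 0.0 0.0 0.0
      vertex 13.0 0.0 7.0
      vertex 0.0 0.0 7.0
    endloop
  endfacet
  facet normal 0.0000 0.3304 0.9439
    outer loop
      vertex 0.0 0.0 7.0
      vertex 13.0 0.0 7.0
      vertex 13.0 20.0 0.0
    endloop
  endfacet
  facet normal 0.0000 0.3304 0.9439
    outer loop
      vertex 0.0 0.0 7.0
      vertex 13.0 20.0 0.0
      vertex 0.0 20.0 0.0
    endloop
  endfacet
  facet normal -1.0000 0.0000 0.0000
    outer loop
      vertex 0.0 0.0 7.0
      vertex 0.0 20.0 0.0
      vertex 0.0 0.0 0.0
    endloop
  endfacet
  facet normal 1.0000 0.0000 0.0000
    outer loop
      vertex 13.0 0.0 0.0
      vertex 13.0 20.0 0.0
      vertex 13.0 0.0 7.0
    endloop
  endfacet
endsolid part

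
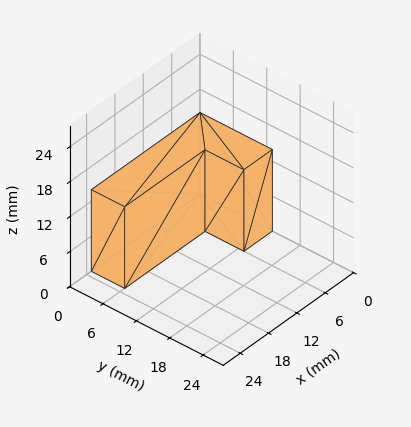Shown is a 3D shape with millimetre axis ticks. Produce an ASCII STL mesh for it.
Reading the render: the shape is an L-shaped prism: outer 23 × 13 mm, arm thicknesses ≈ 6 mm (horizontal) and 6 mm (vertical), extruded 14 mm in z (dimensions read to the nearest mm from the axis ticks). For the STL, each face is triangulated and given an outward normal.

solid part
  facet normal 0.0000 0.0000 -1.0000
    outer loop
      vertex 23.000 6.000 0.000
      vertex 23.000 0.000 0.000
      vertex 0.000 0.000 0.000
    endloop
  endfacet
  facet normal 0.0000 0.0000 -1.0000
    outer loop
      vertex 6.000 6.000 0.000
      vertex 23.000 6.000 0.000
      vertex 0.000 0.000 0.000
    endloop
  endfacet
  facet normal 0.0000 0.0000 -1.0000
    outer loop
      vertex 6.000 13.000 0.000
      vertex 6.000 6.000 0.000
      vertex 0.000 0.000 0.000
    endloop
  endfacet
  facet normal 0.0000 0.0000 -1.0000
    outer loop
      vertex 0.000 13.000 0.000
      vertex 6.000 13.000 0.000
      vertex 0.000 0.000 0.000
    endloop
  endfacet
  facet normal 0.0000 0.0000 1.0000
    outer loop
      vertex 0.000 0.000 14.000
      vertex 23.000 0.000 14.000
      vertex 23.000 6.000 14.000
    endloop
  endfacet
  facet normal 0.0000 0.0000 1.0000
    outer loop
      vertex 0.000 0.000 14.000
      vertex 23.000 6.000 14.000
      vertex 6.000 6.000 14.000
    endloop
  endfacet
  facet normal 0.0000 0.0000 1.0000
    outer loop
      vertex 0.000 0.000 14.000
      vertex 6.000 6.000 14.000
      vertex 6.000 13.000 14.000
    endloop
  endfacet
  facet normal 0.0000 0.0000 1.0000
    outer loop
      vertex 0.000 0.000 14.000
      vertex 6.000 13.000 14.000
      vertex 0.000 13.000 14.000
    endloop
  endfacet
  facet normal 0.0000 -1.0000 0.0000
    outer loop
      vertex 0.000 0.000 0.000
      vertex 23.000 0.000 0.000
      vertex 23.000 0.000 14.000
    endloop
  endfacet
  facet normal 0.0000 -1.0000 0.0000
    outer loop
      vertex 0.000 0.000 0.000
      vertex 23.000 0.000 14.000
      vertex 0.000 0.000 14.000
    endloop
  endfacet
  facet normal 1.0000 0.0000 0.0000
    outer loop
      vertex 23.000 0.000 0.000
      vertex 23.000 6.000 0.000
      vertex 23.000 6.000 14.000
    endloop
  endfacet
  facet normal 1.0000 0.0000 0.0000
    outer loop
      vertex 23.000 0.000 0.000
      vertex 23.000 6.000 14.000
      vertex 23.000 0.000 14.000
    endloop
  endfacet
  facet normal 0.0000 1.0000 0.0000
    outer loop
      vertex 23.000 6.000 0.000
      vertex 6.000 6.000 0.000
      vertex 6.000 6.000 14.000
    endloop
  endfacet
  facet normal 0.0000 1.0000 0.0000
    outer loop
      vertex 23.000 6.000 0.000
      vertex 6.000 6.000 14.000
      vertex 23.000 6.000 14.000
    endloop
  endfacet
  facet normal 1.0000 0.0000 0.0000
    outer loop
      vertex 6.000 6.000 0.000
      vertex 6.000 13.000 0.000
      vertex 6.000 13.000 14.000
    endloop
  endfacet
  facet normal 1.0000 0.0000 0.0000
    outer loop
      vertex 6.000 6.000 0.000
      vertex 6.000 13.000 14.000
      vertex 6.000 6.000 14.000
    endloop
  endfacet
  facet normal 0.0000 1.0000 0.0000
    outer loop
      vertex 6.000 13.000 0.000
      vertex 0.000 13.000 0.000
      vertex 0.000 13.000 14.000
    endloop
  endfacet
  facet normal 0.0000 1.0000 0.0000
    outer loop
      vertex 6.000 13.000 0.000
      vertex 0.000 13.000 14.000
      vertex 6.000 13.000 14.000
    endloop
  endfacet
  facet normal -1.0000 0.0000 0.0000
    outer loop
      vertex 0.000 13.000 0.000
      vertex 0.000 0.000 0.000
      vertex 0.000 0.000 14.000
    endloop
  endfacet
  facet normal -1.0000 0.0000 0.0000
    outer loop
      vertex 0.000 13.000 0.000
      vertex 0.000 0.000 14.000
      vertex 0.000 13.000 14.000
    endloop
  endfacet
endsolid part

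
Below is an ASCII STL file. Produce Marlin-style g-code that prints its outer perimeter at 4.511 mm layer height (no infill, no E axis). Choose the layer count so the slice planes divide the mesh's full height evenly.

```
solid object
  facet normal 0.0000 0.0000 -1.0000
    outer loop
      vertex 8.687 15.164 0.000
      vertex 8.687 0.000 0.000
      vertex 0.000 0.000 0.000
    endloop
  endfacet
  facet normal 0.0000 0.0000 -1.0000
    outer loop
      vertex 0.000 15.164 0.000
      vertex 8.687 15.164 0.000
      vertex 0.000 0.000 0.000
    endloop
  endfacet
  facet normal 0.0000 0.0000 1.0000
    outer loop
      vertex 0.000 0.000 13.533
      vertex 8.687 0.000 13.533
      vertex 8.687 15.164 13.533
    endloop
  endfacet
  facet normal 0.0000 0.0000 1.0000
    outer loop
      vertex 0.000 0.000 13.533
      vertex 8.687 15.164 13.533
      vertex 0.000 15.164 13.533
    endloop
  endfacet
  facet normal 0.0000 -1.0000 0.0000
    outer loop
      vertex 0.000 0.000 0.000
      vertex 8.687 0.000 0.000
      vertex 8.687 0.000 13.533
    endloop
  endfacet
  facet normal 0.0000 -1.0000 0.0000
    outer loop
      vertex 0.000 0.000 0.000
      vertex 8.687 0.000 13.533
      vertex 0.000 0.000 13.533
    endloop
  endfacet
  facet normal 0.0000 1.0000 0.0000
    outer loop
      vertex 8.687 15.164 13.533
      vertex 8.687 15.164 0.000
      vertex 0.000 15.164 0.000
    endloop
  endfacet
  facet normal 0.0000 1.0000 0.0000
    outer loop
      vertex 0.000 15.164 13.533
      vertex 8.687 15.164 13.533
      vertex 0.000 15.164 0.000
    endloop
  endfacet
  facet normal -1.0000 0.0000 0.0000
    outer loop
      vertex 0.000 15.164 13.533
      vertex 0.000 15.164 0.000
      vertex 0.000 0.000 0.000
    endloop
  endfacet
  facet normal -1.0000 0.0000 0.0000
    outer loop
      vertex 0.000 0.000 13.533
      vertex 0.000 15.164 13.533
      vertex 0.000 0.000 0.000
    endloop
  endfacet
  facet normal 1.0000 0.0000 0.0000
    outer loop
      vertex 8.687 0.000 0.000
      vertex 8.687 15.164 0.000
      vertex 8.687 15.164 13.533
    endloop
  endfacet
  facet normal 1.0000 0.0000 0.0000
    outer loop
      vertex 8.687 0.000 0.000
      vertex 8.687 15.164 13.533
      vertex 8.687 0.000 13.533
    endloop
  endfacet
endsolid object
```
; perimeter-only toolpath
G21 ; units = mm
G90 ; absolute positioning
G28 ; home
; layer 1
G0 Z4.511
G0 X0.000 Y0.000
G1 X8.687 Y0.000
G1 X8.687 Y15.164
G1 X0.000 Y15.164
G1 X0.000 Y0.000
; layer 2
G0 Z9.022
G0 X0.000 Y0.000
G1 X8.687 Y0.000
G1 X8.687 Y15.164
G1 X0.000 Y15.164
G1 X0.000 Y0.000
; layer 3
G0 Z13.533
G0 X0.000 Y0.000
G1 X8.687 Y0.000
G1 X8.687 Y15.164
G1 X0.000 Y15.164
G1 X0.000 Y0.000
M2 ; end

The solid is a rectangular box, roughly 8.69 × 15.2 mm footprint and 13.5 mm tall. Slicing at Δz = 4.511 mm — 3 equal slices spanning the solid's height, so layer i sits at z = i·h/3 — gives 3 non-empty perimeters. Each is a 4-segment closed polygon; G0 lifts to the layer z and rapids to the start vertex, then G1 traces the edges.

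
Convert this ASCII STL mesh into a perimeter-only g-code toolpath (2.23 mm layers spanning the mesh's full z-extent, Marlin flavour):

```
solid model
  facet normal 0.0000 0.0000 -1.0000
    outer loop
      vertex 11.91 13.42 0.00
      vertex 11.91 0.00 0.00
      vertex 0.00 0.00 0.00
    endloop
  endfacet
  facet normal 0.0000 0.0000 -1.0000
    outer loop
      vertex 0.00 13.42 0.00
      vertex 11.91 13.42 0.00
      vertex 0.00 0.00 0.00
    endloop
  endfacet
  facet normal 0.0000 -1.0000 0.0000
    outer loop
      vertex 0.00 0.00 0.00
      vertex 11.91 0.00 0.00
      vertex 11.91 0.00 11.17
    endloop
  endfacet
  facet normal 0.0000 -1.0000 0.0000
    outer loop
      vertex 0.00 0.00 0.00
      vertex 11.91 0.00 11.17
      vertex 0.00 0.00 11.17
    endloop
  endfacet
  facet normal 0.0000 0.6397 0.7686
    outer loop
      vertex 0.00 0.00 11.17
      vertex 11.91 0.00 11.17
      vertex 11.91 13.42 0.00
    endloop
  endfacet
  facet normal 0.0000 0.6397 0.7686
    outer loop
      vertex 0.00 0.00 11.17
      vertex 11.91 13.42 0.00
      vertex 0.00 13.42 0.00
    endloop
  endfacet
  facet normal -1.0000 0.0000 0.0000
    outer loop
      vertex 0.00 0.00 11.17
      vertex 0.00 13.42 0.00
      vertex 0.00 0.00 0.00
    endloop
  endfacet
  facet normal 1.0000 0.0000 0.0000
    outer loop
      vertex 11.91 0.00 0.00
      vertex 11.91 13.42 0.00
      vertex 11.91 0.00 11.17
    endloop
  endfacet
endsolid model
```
; perimeter-only toolpath
G21 ; units = mm
G90 ; absolute positioning
G28 ; home
; layer 1
G0 Z2.23
G0 X0.00 Y0.00
G1 X11.91 Y0.00
G1 X11.91 Y10.74
G1 X0.00 Y10.74
G1 X0.00 Y0.00
; layer 2
G0 Z4.47
G0 X0.00 Y0.00
G1 X11.91 Y0.00
G1 X11.91 Y8.05
G1 X0.00 Y8.05
G1 X0.00 Y0.00
; layer 3
G0 Z6.70
G0 X0.00 Y0.00
G1 X11.91 Y0.00
G1 X11.91 Y5.37
G1 X0.00 Y5.37
G1 X0.00 Y0.00
; layer 4
G0 Z8.94
G0 X0.00 Y0.00
G1 X11.91 Y0.00
G1 X11.91 Y2.68
G1 X0.00 Y2.68
G1 X0.00 Y0.00
M2 ; end

The solid is a wedge (ramp): 11.9 × 13.4 mm base, rising to 11.2 mm along the y=0 edge and sloping linearly to z=0 at y=13.4. Slicing at Δz = 2.23 mm — 5 equal slices spanning the solid's height, so layer i sits at z = i·h/5 — gives 4 non-empty perimeters. Each is a 4-segment closed polygon; G0 lifts to the layer z and rapids to the start vertex, then G1 traces the edges. The cross-section shrinks linearly with z (the slice at the apex is degenerate and omitted).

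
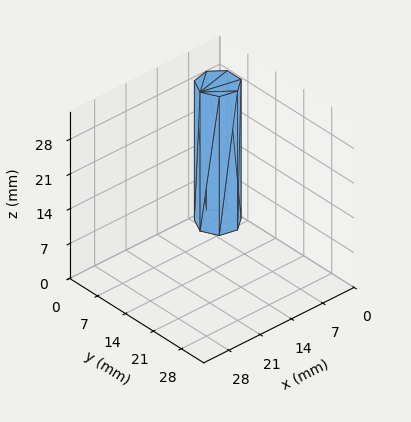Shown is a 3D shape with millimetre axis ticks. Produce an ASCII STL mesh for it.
Reading the render: the shape is a regular 7-sided prism (a cylinder approximated with 7 flat sides), circumscribed radius ≈ 4 mm, height ≈ 28 mm (dimensions read to the nearest mm from the axis ticks). For the STL, each face is triangulated and given an outward normal.

solid part
  facet normal 0.0000 0.0000 -1.0000
    outer loop
      vertex 3.110 7.900 0.000
      vertex 6.494 7.127 0.000
      vertex 8.000 4.000 0.000
    endloop
  endfacet
  facet normal 0.0000 0.0000 -1.0000
    outer loop
      vertex 0.396 5.736 0.000
      vertex 3.110 7.900 0.000
      vertex 8.000 4.000 0.000
    endloop
  endfacet
  facet normal 0.0000 0.0000 -1.0000
    outer loop
      vertex 0.396 2.264 0.000
      vertex 0.396 5.736 0.000
      vertex 8.000 4.000 0.000
    endloop
  endfacet
  facet normal 0.0000 0.0000 -1.0000
    outer loop
      vertex 3.110 0.100 0.000
      vertex 0.396 2.264 0.000
      vertex 8.000 4.000 0.000
    endloop
  endfacet
  facet normal 0.0000 0.0000 -1.0000
    outer loop
      vertex 6.494 0.873 0.000
      vertex 3.110 0.100 0.000
      vertex 8.000 4.000 0.000
    endloop
  endfacet
  facet normal 0.0000 0.0000 1.0000
    outer loop
      vertex 8.000 4.000 28.000
      vertex 6.494 7.127 28.000
      vertex 3.110 7.900 28.000
    endloop
  endfacet
  facet normal 0.0000 0.0000 1.0000
    outer loop
      vertex 8.000 4.000 28.000
      vertex 3.110 7.900 28.000
      vertex 0.396 5.736 28.000
    endloop
  endfacet
  facet normal 0.0000 0.0000 1.0000
    outer loop
      vertex 8.000 4.000 28.000
      vertex 0.396 5.736 28.000
      vertex 0.396 2.264 28.000
    endloop
  endfacet
  facet normal 0.0000 0.0000 1.0000
    outer loop
      vertex 8.000 4.000 28.000
      vertex 0.396 2.264 28.000
      vertex 3.110 0.100 28.000
    endloop
  endfacet
  facet normal 0.0000 0.0000 1.0000
    outer loop
      vertex 8.000 4.000 28.000
      vertex 3.110 0.100 28.000
      vertex 6.494 0.873 28.000
    endloop
  endfacet
  facet normal 0.9010 0.4339 0.0000
    outer loop
      vertex 8.000 4.000 0.000
      vertex 6.494 7.127 0.000
      vertex 6.494 7.127 28.000
    endloop
  endfacet
  facet normal 0.9010 0.4339 0.0000
    outer loop
      vertex 8.000 4.000 0.000
      vertex 6.494 7.127 28.000
      vertex 8.000 4.000 28.000
    endloop
  endfacet
  facet normal 0.2227 0.9749 0.0000
    outer loop
      vertex 6.494 7.127 0.000
      vertex 3.110 7.900 0.000
      vertex 3.110 7.900 28.000
    endloop
  endfacet
  facet normal 0.2227 0.9749 0.0000
    outer loop
      vertex 6.494 7.127 0.000
      vertex 3.110 7.900 28.000
      vertex 6.494 7.127 28.000
    endloop
  endfacet
  facet normal -0.6234 0.7819 0.0000
    outer loop
      vertex 3.110 7.900 0.000
      vertex 0.396 5.736 0.000
      vertex 0.396 5.736 28.000
    endloop
  endfacet
  facet normal -0.6234 0.7819 0.0000
    outer loop
      vertex 3.110 7.900 0.000
      vertex 0.396 5.736 28.000
      vertex 3.110 7.900 28.000
    endloop
  endfacet
  facet normal -1.0000 0.0000 0.0000
    outer loop
      vertex 0.396 5.736 0.000
      vertex 0.396 2.264 0.000
      vertex 0.396 2.264 28.000
    endloop
  endfacet
  facet normal -1.0000 0.0000 0.0000
    outer loop
      vertex 0.396 5.736 0.000
      vertex 0.396 2.264 28.000
      vertex 0.396 5.736 28.000
    endloop
  endfacet
  facet normal -0.6234 -0.7819 0.0000
    outer loop
      vertex 0.396 2.264 0.000
      vertex 3.110 0.100 0.000
      vertex 3.110 0.100 28.000
    endloop
  endfacet
  facet normal -0.6234 -0.7819 0.0000
    outer loop
      vertex 0.396 2.264 0.000
      vertex 3.110 0.100 28.000
      vertex 0.396 2.264 28.000
    endloop
  endfacet
  facet normal 0.2227 -0.9749 0.0000
    outer loop
      vertex 3.110 0.100 0.000
      vertex 6.494 0.873 0.000
      vertex 6.494 0.873 28.000
    endloop
  endfacet
  facet normal 0.2227 -0.9749 0.0000
    outer loop
      vertex 3.110 0.100 0.000
      vertex 6.494 0.873 28.000
      vertex 3.110 0.100 28.000
    endloop
  endfacet
  facet normal 0.9010 -0.4339 0.0000
    outer loop
      vertex 6.494 0.873 0.000
      vertex 8.000 4.000 0.000
      vertex 8.000 4.000 28.000
    endloop
  endfacet
  facet normal 0.9010 -0.4339 0.0000
    outer loop
      vertex 6.494 0.873 0.000
      vertex 8.000 4.000 28.000
      vertex 6.494 0.873 28.000
    endloop
  endfacet
endsolid part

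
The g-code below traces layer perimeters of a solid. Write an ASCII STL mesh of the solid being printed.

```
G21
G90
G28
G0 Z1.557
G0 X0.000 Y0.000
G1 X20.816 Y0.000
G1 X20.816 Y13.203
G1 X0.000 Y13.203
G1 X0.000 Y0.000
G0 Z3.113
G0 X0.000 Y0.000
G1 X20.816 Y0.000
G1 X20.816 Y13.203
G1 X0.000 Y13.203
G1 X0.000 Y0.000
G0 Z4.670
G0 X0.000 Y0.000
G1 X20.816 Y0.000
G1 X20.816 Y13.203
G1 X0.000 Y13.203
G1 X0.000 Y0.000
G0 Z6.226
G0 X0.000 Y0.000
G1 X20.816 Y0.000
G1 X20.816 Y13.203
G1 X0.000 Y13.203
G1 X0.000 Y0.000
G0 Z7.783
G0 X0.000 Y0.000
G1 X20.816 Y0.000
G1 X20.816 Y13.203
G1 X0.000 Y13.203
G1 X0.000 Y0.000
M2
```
solid part
  facet normal 0.0000 0.0000 -1.0000
    outer loop
      vertex 20.816 13.203 0.000
      vertex 20.816 0.000 0.000
      vertex 0.000 0.000 0.000
    endloop
  endfacet
  facet normal 0.0000 0.0000 -1.0000
    outer loop
      vertex 0.000 13.203 0.000
      vertex 20.816 13.203 0.000
      vertex 0.000 0.000 0.000
    endloop
  endfacet
  facet normal 0.0000 0.0000 1.0000
    outer loop
      vertex 0.000 0.000 7.783
      vertex 20.816 0.000 7.783
      vertex 20.816 13.203 7.783
    endloop
  endfacet
  facet normal 0.0000 0.0000 1.0000
    outer loop
      vertex 0.000 0.000 7.783
      vertex 20.816 13.203 7.783
      vertex 0.000 13.203 7.783
    endloop
  endfacet
  facet normal 0.0000 -1.0000 0.0000
    outer loop
      vertex 0.000 0.000 0.000
      vertex 20.816 0.000 0.000
      vertex 20.816 0.000 7.783
    endloop
  endfacet
  facet normal 0.0000 -1.0000 0.0000
    outer loop
      vertex 0.000 0.000 0.000
      vertex 20.816 0.000 7.783
      vertex 0.000 0.000 7.783
    endloop
  endfacet
  facet normal 0.0000 1.0000 0.0000
    outer loop
      vertex 20.816 13.203 7.783
      vertex 20.816 13.203 0.000
      vertex 0.000 13.203 0.000
    endloop
  endfacet
  facet normal 0.0000 1.0000 0.0000
    outer loop
      vertex 0.000 13.203 7.783
      vertex 20.816 13.203 7.783
      vertex 0.000 13.203 0.000
    endloop
  endfacet
  facet normal -1.0000 0.0000 0.0000
    outer loop
      vertex 0.000 13.203 7.783
      vertex 0.000 13.203 0.000
      vertex 0.000 0.000 0.000
    endloop
  endfacet
  facet normal -1.0000 0.0000 0.0000
    outer loop
      vertex 0.000 0.000 7.783
      vertex 0.000 13.203 7.783
      vertex 0.000 0.000 0.000
    endloop
  endfacet
  facet normal 1.0000 0.0000 0.0000
    outer loop
      vertex 20.816 0.000 0.000
      vertex 20.816 13.203 0.000
      vertex 20.816 13.203 7.783
    endloop
  endfacet
  facet normal 1.0000 0.0000 0.0000
    outer loop
      vertex 20.816 0.000 0.000
      vertex 20.816 13.203 7.783
      vertex 20.816 0.000 7.783
    endloop
  endfacet
endsolid part

The G0 Z moves step by Δz≈1.557 mm. Every layer's G1 loop is the same polygon, so the solid is a straight extrusion of it from z=0 to z≈7.78. Closing with flat bottom and top caps and triangulating gives 12 facets — a rectangular box, roughly 20.8 × 13.2 mm footprint and 7.78 mm tall.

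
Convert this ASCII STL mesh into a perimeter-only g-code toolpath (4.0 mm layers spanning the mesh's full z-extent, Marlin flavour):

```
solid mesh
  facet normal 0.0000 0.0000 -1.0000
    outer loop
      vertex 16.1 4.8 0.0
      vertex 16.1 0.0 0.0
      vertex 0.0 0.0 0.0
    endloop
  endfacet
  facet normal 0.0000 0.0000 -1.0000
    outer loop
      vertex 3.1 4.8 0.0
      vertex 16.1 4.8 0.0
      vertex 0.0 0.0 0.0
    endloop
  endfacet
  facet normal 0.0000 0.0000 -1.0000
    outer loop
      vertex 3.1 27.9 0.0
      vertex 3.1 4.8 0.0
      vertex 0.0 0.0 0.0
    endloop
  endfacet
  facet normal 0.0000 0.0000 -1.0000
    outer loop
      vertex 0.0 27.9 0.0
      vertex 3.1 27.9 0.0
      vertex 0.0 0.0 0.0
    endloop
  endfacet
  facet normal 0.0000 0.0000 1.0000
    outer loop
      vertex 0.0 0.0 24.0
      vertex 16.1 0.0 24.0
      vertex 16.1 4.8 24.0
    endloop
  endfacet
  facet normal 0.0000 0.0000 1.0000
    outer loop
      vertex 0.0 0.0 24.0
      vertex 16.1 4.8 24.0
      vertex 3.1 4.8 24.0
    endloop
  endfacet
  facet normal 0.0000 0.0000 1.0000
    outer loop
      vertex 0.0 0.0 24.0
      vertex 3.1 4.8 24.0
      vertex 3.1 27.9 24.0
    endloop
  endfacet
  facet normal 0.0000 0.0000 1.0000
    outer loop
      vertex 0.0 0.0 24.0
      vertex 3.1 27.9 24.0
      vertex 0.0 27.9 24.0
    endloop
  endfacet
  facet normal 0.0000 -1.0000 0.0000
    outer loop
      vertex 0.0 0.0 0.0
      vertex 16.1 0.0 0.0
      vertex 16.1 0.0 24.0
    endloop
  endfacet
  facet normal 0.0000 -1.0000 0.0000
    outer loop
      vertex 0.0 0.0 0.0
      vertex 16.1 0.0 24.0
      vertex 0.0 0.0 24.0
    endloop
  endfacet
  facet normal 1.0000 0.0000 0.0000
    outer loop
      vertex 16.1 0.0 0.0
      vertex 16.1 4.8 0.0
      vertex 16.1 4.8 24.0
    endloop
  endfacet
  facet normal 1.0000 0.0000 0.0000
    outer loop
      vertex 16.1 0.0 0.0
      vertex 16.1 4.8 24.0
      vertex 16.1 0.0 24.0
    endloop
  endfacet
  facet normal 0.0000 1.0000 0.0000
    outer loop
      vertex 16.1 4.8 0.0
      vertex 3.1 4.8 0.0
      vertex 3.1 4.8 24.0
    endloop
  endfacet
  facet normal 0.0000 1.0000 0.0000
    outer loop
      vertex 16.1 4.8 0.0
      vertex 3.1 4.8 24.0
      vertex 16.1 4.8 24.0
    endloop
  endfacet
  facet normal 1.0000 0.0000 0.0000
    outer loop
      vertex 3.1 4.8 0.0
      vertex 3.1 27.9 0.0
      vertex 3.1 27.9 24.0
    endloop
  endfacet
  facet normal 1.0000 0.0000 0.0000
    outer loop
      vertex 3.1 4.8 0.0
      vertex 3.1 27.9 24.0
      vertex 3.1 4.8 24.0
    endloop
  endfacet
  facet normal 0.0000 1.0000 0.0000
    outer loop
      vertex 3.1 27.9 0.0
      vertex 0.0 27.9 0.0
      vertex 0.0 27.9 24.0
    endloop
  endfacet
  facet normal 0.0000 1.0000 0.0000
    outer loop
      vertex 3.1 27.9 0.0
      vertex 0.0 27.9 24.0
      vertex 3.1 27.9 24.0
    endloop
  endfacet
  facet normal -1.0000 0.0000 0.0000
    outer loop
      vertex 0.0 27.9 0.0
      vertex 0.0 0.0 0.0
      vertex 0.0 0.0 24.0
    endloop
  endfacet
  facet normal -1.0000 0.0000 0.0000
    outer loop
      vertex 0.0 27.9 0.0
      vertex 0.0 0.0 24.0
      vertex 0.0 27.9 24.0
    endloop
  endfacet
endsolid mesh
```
; perimeter-only toolpath
G21 ; units = mm
G90 ; absolute positioning
G28 ; home
; layer 1
G0 Z4.0
G0 X0.0 Y0.0
G1 X16.1 Y0.0
G1 X16.1 Y4.8
G1 X3.1 Y4.8
G1 X3.1 Y27.9
G1 X0.0 Y27.9
G1 X0.0 Y0.0
; layer 2
G0 Z8.0
G0 X0.0 Y0.0
G1 X16.1 Y0.0
G1 X16.1 Y4.8
G1 X3.1 Y4.8
G1 X3.1 Y27.9
G1 X0.0 Y27.9
G1 X0.0 Y0.0
; layer 3
G0 Z12.0
G0 X0.0 Y0.0
G1 X16.1 Y0.0
G1 X16.1 Y4.8
G1 X3.1 Y4.8
G1 X3.1 Y27.9
G1 X0.0 Y27.9
G1 X0.0 Y0.0
; layer 4
G0 Z16.0
G0 X0.0 Y0.0
G1 X16.1 Y0.0
G1 X16.1 Y4.8
G1 X3.1 Y4.8
G1 X3.1 Y27.9
G1 X0.0 Y27.9
G1 X0.0 Y0.0
; layer 5
G0 Z20.0
G0 X0.0 Y0.0
G1 X16.1 Y0.0
G1 X16.1 Y4.8
G1 X3.1 Y4.8
G1 X3.1 Y27.9
G1 X0.0 Y27.9
G1 X0.0 Y0.0
; layer 6
G0 Z24.0
G0 X0.0 Y0.0
G1 X16.1 Y0.0
G1 X16.1 Y4.8
G1 X3.1 Y4.8
G1 X3.1 Y27.9
G1 X0.0 Y27.9
G1 X0.0 Y0.0
M2 ; end

The solid is an L-shaped prism: outer 16.1 × 27.9 mm, arm thicknesses ≈ 4.8 mm (horizontal) and 3.1 mm (vertical), extruded 24 mm in z. Slicing at Δz = 4.0 mm — 6 equal slices spanning the solid's height, so layer i sits at z = i·h/6 — gives 6 non-empty perimeters. Each is a 6-segment closed polygon; G0 lifts to the layer z and rapids to the start vertex, then G1 traces the edges.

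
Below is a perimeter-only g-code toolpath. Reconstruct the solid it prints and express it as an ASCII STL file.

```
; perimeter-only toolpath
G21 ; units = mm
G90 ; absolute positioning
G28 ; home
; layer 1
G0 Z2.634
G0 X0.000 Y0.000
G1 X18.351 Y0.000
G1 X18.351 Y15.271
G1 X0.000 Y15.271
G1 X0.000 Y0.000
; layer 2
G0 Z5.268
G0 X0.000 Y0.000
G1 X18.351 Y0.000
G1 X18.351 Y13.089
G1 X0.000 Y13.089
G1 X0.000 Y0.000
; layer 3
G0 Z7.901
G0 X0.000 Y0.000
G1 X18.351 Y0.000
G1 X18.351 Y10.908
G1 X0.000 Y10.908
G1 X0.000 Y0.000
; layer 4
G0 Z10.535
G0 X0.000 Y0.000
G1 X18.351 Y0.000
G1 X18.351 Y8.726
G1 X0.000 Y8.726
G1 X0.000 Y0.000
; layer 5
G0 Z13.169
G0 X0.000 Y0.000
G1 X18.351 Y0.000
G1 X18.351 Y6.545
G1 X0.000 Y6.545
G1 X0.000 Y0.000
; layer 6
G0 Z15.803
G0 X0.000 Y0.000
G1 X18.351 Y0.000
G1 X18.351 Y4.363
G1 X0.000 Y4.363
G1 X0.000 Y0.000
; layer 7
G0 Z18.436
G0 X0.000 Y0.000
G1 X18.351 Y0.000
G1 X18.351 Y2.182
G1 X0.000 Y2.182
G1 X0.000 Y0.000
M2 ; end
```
solid part
  facet normal 0.0000 0.0000 -1.0000
    outer loop
      vertex 18.351 17.452 0.000
      vertex 18.351 0.000 0.000
      vertex 0.000 0.000 0.000
    endloop
  endfacet
  facet normal 0.0000 0.0000 -1.0000
    outer loop
      vertex 0.000 17.452 0.000
      vertex 18.351 17.452 0.000
      vertex 0.000 0.000 0.000
    endloop
  endfacet
  facet normal 0.0000 -1.0000 0.0000
    outer loop
      vertex 0.000 0.000 0.000
      vertex 18.351 0.000 0.000
      vertex 18.351 0.000 21.070
    endloop
  endfacet
  facet normal 0.0000 -1.0000 0.0000
    outer loop
      vertex 0.000 0.000 0.000
      vertex 18.351 0.000 21.070
      vertex 0.000 0.000 21.070
    endloop
  endfacet
  facet normal 0.0000 0.7701 0.6379
    outer loop
      vertex 0.000 0.000 21.070
      vertex 18.351 0.000 21.070
      vertex 18.351 17.452 0.000
    endloop
  endfacet
  facet normal 0.0000 0.7701 0.6379
    outer loop
      vertex 0.000 0.000 21.070
      vertex 18.351 17.452 0.000
      vertex 0.000 17.452 0.000
    endloop
  endfacet
  facet normal -1.0000 0.0000 0.0000
    outer loop
      vertex 0.000 0.000 21.070
      vertex 0.000 17.452 0.000
      vertex 0.000 0.000 0.000
    endloop
  endfacet
  facet normal 1.0000 0.0000 0.0000
    outer loop
      vertex 18.351 0.000 0.000
      vertex 18.351 17.452 0.000
      vertex 18.351 0.000 21.070
    endloop
  endfacet
endsolid part

The G0 Z moves step by Δz≈2.634 mm. The G1 loops shrink linearly with z, so the solid tapers from its base footprint up to z≈21.1. Closing with a flat bottom cap and the tapered top and triangulating gives 8 facets — a wedge (ramp): 18.4 × 17.5 mm base, rising to 21.1 mm along the y=0 edge and sloping linearly to z=0 at y=17.5.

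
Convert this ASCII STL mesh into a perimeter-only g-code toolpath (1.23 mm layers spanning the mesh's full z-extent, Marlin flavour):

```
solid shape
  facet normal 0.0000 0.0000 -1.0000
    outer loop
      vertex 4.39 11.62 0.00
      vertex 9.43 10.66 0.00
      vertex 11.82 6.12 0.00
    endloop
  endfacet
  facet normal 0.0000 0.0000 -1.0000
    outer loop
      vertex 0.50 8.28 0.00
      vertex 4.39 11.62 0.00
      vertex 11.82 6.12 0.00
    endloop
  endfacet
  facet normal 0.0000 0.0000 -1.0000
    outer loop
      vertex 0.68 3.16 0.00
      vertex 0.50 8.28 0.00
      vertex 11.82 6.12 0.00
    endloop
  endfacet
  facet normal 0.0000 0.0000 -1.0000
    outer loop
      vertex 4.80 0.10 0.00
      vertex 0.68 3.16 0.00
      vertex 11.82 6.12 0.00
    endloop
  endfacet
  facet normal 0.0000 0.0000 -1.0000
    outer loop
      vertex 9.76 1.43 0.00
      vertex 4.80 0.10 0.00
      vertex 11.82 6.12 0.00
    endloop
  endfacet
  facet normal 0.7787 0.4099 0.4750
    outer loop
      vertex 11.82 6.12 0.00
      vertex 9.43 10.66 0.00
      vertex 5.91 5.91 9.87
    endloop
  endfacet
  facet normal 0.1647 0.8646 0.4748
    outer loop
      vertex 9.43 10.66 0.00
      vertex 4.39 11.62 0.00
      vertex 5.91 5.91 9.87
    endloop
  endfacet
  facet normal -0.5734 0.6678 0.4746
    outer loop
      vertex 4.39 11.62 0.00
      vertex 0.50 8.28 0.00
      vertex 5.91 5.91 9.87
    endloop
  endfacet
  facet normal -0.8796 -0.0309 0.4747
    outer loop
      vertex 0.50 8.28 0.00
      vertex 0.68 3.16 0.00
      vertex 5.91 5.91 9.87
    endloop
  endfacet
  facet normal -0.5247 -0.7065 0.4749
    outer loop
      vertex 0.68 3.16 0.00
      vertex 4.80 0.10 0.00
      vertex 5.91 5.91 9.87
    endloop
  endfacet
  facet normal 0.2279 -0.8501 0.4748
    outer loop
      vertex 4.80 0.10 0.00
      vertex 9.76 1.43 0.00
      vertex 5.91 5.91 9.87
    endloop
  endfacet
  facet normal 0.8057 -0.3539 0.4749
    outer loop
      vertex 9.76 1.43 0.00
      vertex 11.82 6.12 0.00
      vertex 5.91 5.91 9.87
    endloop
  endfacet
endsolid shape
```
; perimeter-only toolpath
G21 ; units = mm
G90 ; absolute positioning
G28 ; home
; layer 1
G0 Z1.23
G0 X11.08 Y6.09
G1 X8.99 Y10.07
G1 X4.58 Y10.91
G1 X1.18 Y7.98
G1 X1.33 Y3.50
G1 X4.94 Y0.83
G1 X9.28 Y1.99
G1 X11.08 Y6.09
; layer 2
G0 Z2.47
G0 X10.34 Y6.07
G1 X8.55 Y9.47
G1 X4.77 Y10.19
G1 X1.85 Y7.69
G1 X1.99 Y3.85
G1 X5.08 Y1.55
G1 X8.80 Y2.55
G1 X10.34 Y6.07
; layer 3
G0 Z3.70
G0 X9.60 Y6.04
G1 X8.11 Y8.88
G1 X4.96 Y9.48
G1 X2.53 Y7.39
G1 X2.64 Y4.19
G1 X5.22 Y2.28
G1 X8.32 Y3.11
G1 X9.60 Y6.04
; layer 4
G0 Z4.93
G0 X8.87 Y6.02
G1 X7.67 Y8.29
G1 X5.15 Y8.77
G1 X3.21 Y7.09
G1 X3.29 Y4.54
G1 X5.36 Y3.00
G1 X7.83 Y3.67
G1 X8.87 Y6.02
; layer 5
G0 Z6.17
G0 X8.13 Y5.99
G1 X7.23 Y7.69
G1 X5.34 Y8.05
G1 X3.88 Y6.80
G1 X3.95 Y4.88
G1 X5.49 Y3.73
G1 X7.35 Y4.23
G1 X8.13 Y5.99
; layer 6
G0 Z7.40
G0 X7.39 Y5.96
G1 X6.79 Y7.10
G1 X5.53 Y7.34
G1 X4.56 Y6.50
G1 X4.60 Y5.22
G1 X5.63 Y4.46
G1 X6.87 Y4.79
G1 X7.39 Y5.96
; layer 7
G0 Z8.64
G0 X6.65 Y5.94
G1 X6.35 Y6.50
G1 X5.72 Y6.62
G1 X5.23 Y6.21
G1 X5.26 Y5.57
G1 X5.77 Y5.18
G1 X6.39 Y5.35
G1 X6.65 Y5.94
M2 ; end

The solid is a regular 7-sided pyramid, base circumscribed radius ≈ 5.91 mm, apex at z ≈ 9.87 mm. Slicing at Δz = 1.23 mm — 8 equal slices spanning the solid's height, so layer i sits at z = i·h/8 — gives 7 non-empty perimeters. Each is a 7-segment closed polygon; G0 lifts to the layer z and rapids to the start vertex, then G1 traces the edges. The cross-section shrinks linearly with z (the slice at the apex is degenerate and omitted).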